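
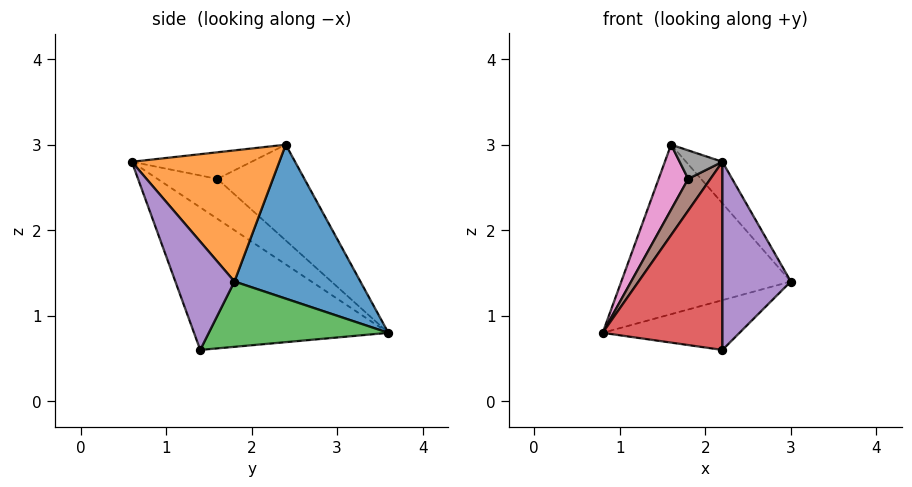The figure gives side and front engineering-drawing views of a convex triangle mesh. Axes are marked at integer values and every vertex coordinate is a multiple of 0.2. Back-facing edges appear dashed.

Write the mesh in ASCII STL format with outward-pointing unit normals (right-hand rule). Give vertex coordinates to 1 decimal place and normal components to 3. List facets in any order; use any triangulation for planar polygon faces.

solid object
 facet normal 0.582 0.784 0.216
  outer loop
   vertex 1.6 2.4 3.0
   vertex 3.0 1.8 1.4
   vertex 0.8 3.6 0.8
  endloop
 endfacet
 facet normal 0.773 0.190 0.605
  outer loop
   vertex 1.6 2.4 3.0
   vertex 2.2 0.6 2.8
   vertex 3.0 1.8 1.4
  endloop
 endfacet
 facet normal 0.535 0.408 -0.739
  outer loop
   vertex 2.2 1.4 0.6
   vertex 0.8 3.6 0.8
   vertex 3.0 1.8 1.4
  endloop
 endfacet
 facet normal -0.836 -0.515 -0.187
  outer loop
   vertex 2.2 1.4 0.6
   vertex 2.2 0.6 2.8
   vertex 0.8 3.6 0.8
  endloop
 endfacet
 facet normal 0.630 -0.730 -0.265
  outer loop
   vertex 2.2 1.4 0.6
   vertex 3.0 1.8 1.4
   vertex 2.2 0.6 2.8
  endloop
 endfacet
 facet normal -0.929 -0.345 0.133
  outer loop
   vertex 1.8 1.6 2.6
   vertex 0.8 3.6 0.8
   vertex 2.2 0.6 2.8
  endloop
 endfacet
 facet normal -0.934 -0.317 0.167
  outer loop
   vertex 1.8 1.6 2.6
   vertex 1.6 2.4 3.0
   vertex 0.8 3.6 0.8
  endloop
 endfacet
 facet normal -0.923 -0.330 0.198
  outer loop
   vertex 1.8 1.6 2.6
   vertex 2.2 0.6 2.8
   vertex 1.6 2.4 3.0
  endloop
 endfacet
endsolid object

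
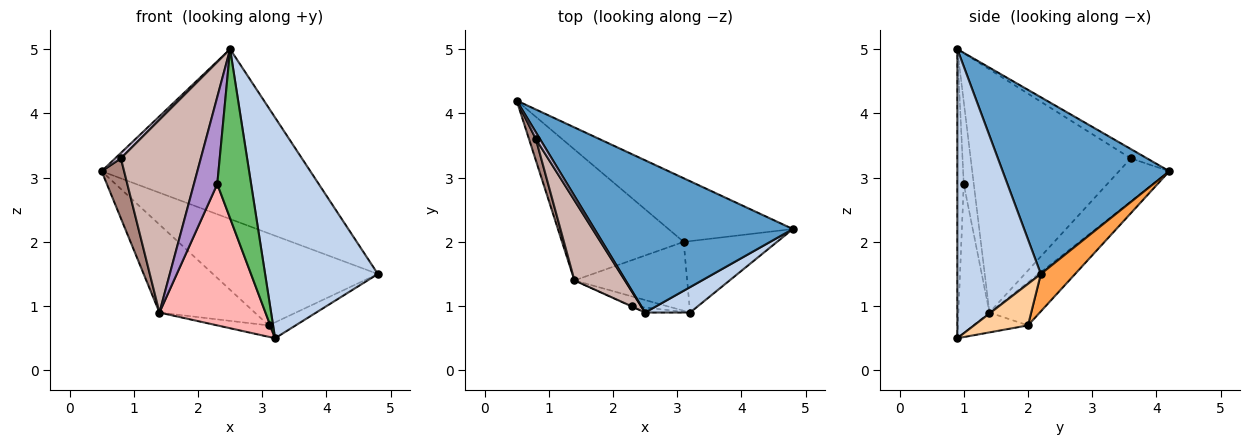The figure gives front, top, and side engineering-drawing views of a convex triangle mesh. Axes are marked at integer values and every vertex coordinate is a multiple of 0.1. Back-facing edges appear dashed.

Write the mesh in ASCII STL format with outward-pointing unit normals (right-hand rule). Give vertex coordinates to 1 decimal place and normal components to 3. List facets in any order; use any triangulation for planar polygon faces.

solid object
 facet normal 0.511 0.640 0.574
  outer loop
   vertex 2.5 0.9 5.0
   vertex 4.8 2.2 1.5
   vertex 0.5 4.2 3.1
  endloop
 endfacet
 facet normal 0.593 -0.800 0.092
  outer loop
   vertex 3.2 0.9 0.5
   vertex 4.8 2.2 1.5
   vertex 2.5 0.9 5.0
  endloop
 endfacet
 facet normal 0.168 0.811 -0.561
  outer loop
   vertex 3.1 2.0 0.7
   vertex 0.5 4.2 3.1
   vertex 4.8 2.2 1.5
  endloop
 endfacet
 facet normal 0.398 0.199 -0.896
  outer loop
   vertex 3.1 2.0 0.7
   vertex 4.8 2.2 1.5
   vertex 3.2 0.9 0.5
  endloop
 endfacet
 facet normal -0.186 -0.982 -0.029
  outer loop
   vertex 2.3 1.0 2.9
   vertex 3.2 0.9 0.5
   vertex 2.5 0.9 5.0
  endloop
 endfacet
 facet normal -0.282 0.535 -0.796
  outer loop
   vertex 1.4 1.4 0.9
   vertex 0.5 4.2 3.1
   vertex 3.1 2.0 0.7
  endloop
 endfacet
 facet normal -0.171 0.161 -0.972
  outer loop
   vertex 1.4 1.4 0.9
   vertex 3.1 2.0 0.7
   vertex 3.2 0.9 0.5
  endloop
 endfacet
 facet normal -0.281 -0.958 -0.065
  outer loop
   vertex 1.4 1.4 0.9
   vertex 3.2 0.9 0.5
   vertex 2.3 1.0 2.9
  endloop
 endfacet
 facet normal -0.395 -0.919 -0.006
  outer loop
   vertex 1.4 1.4 0.9
   vertex 2.3 1.0 2.9
   vertex 2.5 0.9 5.0
  endloop
 endfacet
 facet normal -0.871 -0.309 0.381
  outer loop
   vertex 0.8 3.6 3.3
   vertex 2.5 0.9 5.0
   vertex 0.5 4.2 3.1
  endloop
 endfacet
 facet normal -0.903 -0.404 0.144
  outer loop
   vertex 0.8 3.6 3.3
   vertex 0.5 4.2 3.1
   vertex 1.4 1.4 0.9
  endloop
 endfacet
 facet normal -0.880 -0.439 0.182
  outer loop
   vertex 0.8 3.6 3.3
   vertex 1.4 1.4 0.9
   vertex 2.5 0.9 5.0
  endloop
 endfacet
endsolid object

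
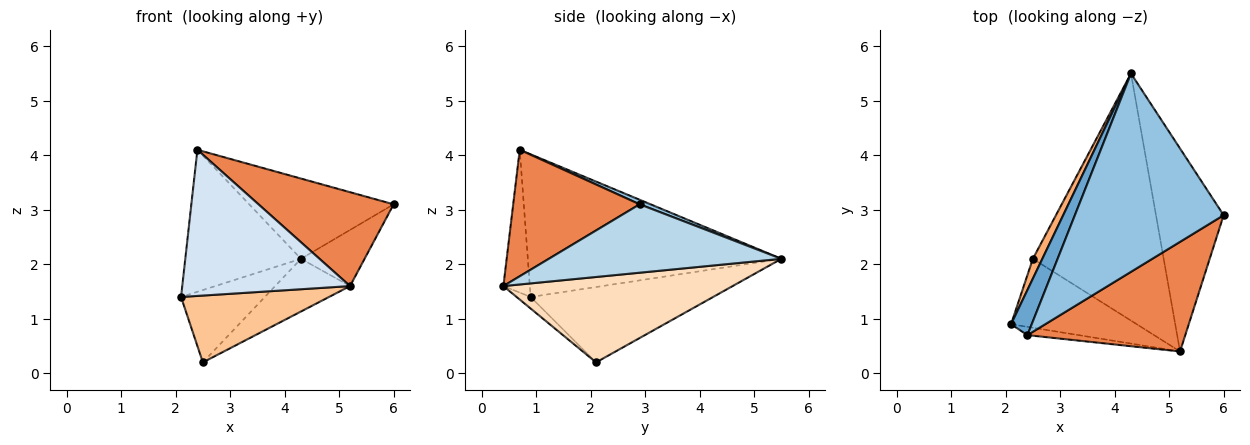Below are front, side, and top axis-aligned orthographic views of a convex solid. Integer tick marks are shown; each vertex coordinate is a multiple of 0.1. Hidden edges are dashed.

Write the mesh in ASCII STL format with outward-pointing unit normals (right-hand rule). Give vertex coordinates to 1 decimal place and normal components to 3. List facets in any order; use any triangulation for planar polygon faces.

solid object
 facet normal -0.902 0.411 0.131
  outer loop
   vertex 2.4 0.7 4.1
   vertex 4.3 5.5 2.1
   vertex 2.1 0.9 1.4
  endloop
 endfacet
 facet normal 0.028 0.375 0.927
  outer loop
   vertex 2.4 0.7 4.1
   vertex 6.0 2.9 3.1
   vertex 4.3 5.5 2.1
  endloop
 endfacet
 facet normal 0.698 0.191 -0.690
  outer loop
   vertex 5.2 0.4 1.6
   vertex 4.3 5.5 2.1
   vertex 6.0 2.9 3.1
  endloop
 endfacet
 facet normal -0.155 -0.986 -0.056
  outer loop
   vertex 5.2 0.4 1.6
   vertex 2.4 0.7 4.1
   vertex 2.1 0.9 1.4
  endloop
 endfacet
 facet normal 0.520 -0.556 0.649
  outer loop
   vertex 5.2 0.4 1.6
   vertex 6.0 2.9 3.1
   vertex 2.4 0.7 4.1
  endloop
 endfacet
 facet normal -0.903 0.415 0.114
  outer loop
   vertex 2.5 2.1 0.2
   vertex 2.1 0.9 1.4
   vertex 4.3 5.5 2.1
  endloop
 endfacet
 facet normal -0.066 -0.695 -0.716
  outer loop
   vertex 2.5 2.1 0.2
   vertex 5.2 0.4 1.6
   vertex 2.1 0.9 1.4
  endloop
 endfacet
 facet normal 0.538 0.176 -0.824
  outer loop
   vertex 2.5 2.1 0.2
   vertex 4.3 5.5 2.1
   vertex 5.2 0.4 1.6
  endloop
 endfacet
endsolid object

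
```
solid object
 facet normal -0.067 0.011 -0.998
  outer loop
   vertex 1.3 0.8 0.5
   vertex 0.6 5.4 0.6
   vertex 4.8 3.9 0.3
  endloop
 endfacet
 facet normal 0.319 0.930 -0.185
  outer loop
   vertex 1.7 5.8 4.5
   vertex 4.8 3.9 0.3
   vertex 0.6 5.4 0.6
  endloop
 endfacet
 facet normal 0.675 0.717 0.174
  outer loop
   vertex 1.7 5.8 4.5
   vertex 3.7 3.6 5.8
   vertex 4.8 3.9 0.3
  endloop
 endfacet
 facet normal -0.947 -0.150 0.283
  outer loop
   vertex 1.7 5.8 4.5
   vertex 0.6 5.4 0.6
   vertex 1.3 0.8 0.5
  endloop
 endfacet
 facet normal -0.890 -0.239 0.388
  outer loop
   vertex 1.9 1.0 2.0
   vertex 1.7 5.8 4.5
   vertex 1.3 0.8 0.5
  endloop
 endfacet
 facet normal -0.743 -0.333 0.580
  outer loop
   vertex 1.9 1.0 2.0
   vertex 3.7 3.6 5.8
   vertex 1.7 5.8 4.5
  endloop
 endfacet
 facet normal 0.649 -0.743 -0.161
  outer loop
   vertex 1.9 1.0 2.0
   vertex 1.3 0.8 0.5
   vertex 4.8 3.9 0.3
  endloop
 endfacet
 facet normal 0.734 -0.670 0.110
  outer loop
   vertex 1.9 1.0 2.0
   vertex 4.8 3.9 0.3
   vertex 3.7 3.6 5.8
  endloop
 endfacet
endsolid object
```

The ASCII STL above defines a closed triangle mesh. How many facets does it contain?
8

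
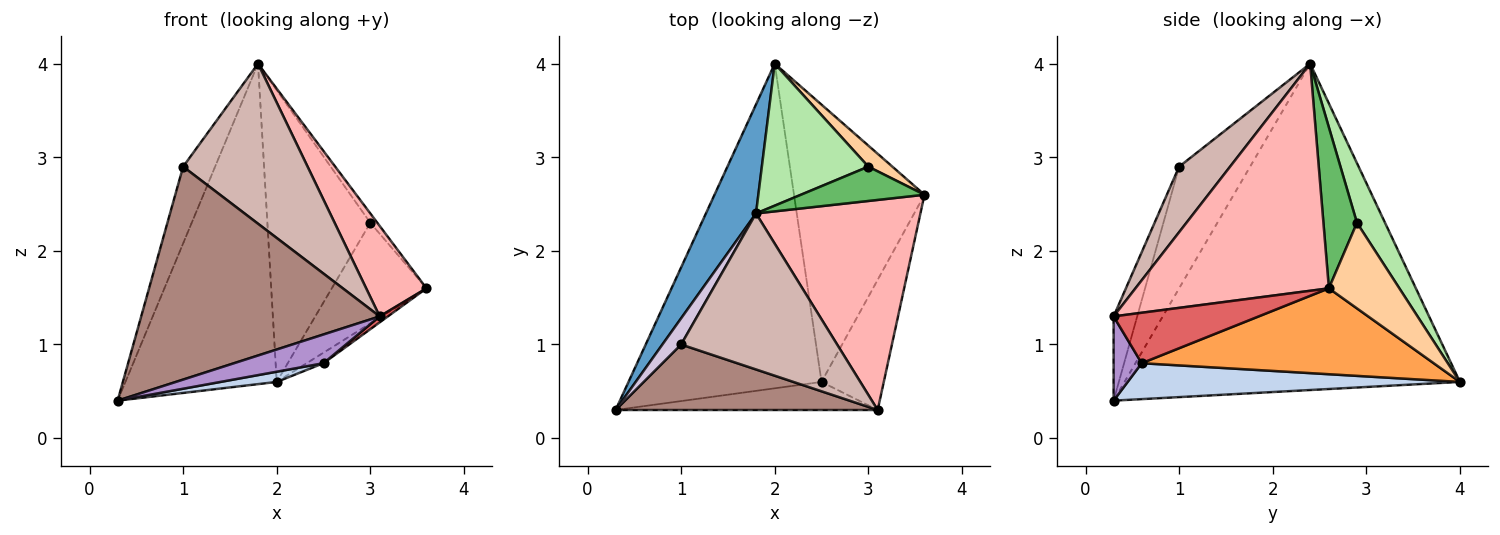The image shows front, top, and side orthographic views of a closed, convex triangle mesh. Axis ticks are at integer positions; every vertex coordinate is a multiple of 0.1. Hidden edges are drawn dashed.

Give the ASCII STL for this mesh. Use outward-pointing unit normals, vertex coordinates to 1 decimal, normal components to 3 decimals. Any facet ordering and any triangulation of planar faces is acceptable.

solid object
 facet normal -0.903 0.407 0.139
  outer loop
   vertex 1.8 2.4 4.0
   vertex 2.0 4.0 0.6
   vertex 0.3 0.3 0.4
  endloop
 endfacet
 facet normal 0.183 -0.031 -0.983
  outer loop
   vertex 2.5 0.6 0.8
   vertex 0.3 0.3 0.4
   vertex 2.0 4.0 0.6
  endloop
 endfacet
 facet normal 0.550 0.032 -0.835
  outer loop
   vertex 2.5 0.6 0.8
   vertex 2.0 4.0 0.6
   vertex 3.6 2.6 1.6
  endloop
 endfacet
 facet normal 0.589 0.791 0.166
  outer loop
   vertex 3.0 2.9 2.3
   vertex 3.6 2.6 1.6
   vertex 2.0 4.0 0.6
  endloop
 endfacet
 facet normal 0.783 0.164 0.601
  outer loop
   vertex 3.0 2.9 2.3
   vertex 1.8 2.4 4.0
   vertex 3.6 2.6 1.6
  endloop
 endfacet
 facet normal 0.238 0.873 0.425
  outer loop
   vertex 3.0 2.9 2.3
   vertex 2.0 4.0 0.6
   vertex 1.8 2.4 4.0
  endloop
 endfacet
 facet normal 0.629 -0.036 -0.776
  outer loop
   vertex 3.1 0.3 1.3
   vertex 2.5 0.6 0.8
   vertex 3.6 2.6 1.6
  endloop
 endfacet
 facet normal 0.785 -0.245 0.569
  outer loop
   vertex 3.1 0.3 1.3
   vertex 3.6 2.6 1.6
   vertex 1.8 2.4 4.0
  endloop
 endfacet
 facet normal 0.219 -0.698 -0.682
  outer loop
   vertex 3.1 0.3 1.3
   vertex 0.3 0.3 0.4
   vertex 2.5 0.6 0.8
  endloop
 endfacet
 facet normal -0.903 0.407 0.139
  outer loop
   vertex 1.0 1.0 2.9
   vertex 1.8 2.4 4.0
   vertex 0.3 0.3 0.4
  endloop
 endfacet
 facet normal -0.094 -0.952 0.293
  outer loop
   vertex 1.0 1.0 2.9
   vertex 0.3 0.3 0.4
   vertex 3.1 0.3 1.3
  endloop
 endfacet
 facet normal 0.281 -0.687 0.670
  outer loop
   vertex 1.0 1.0 2.9
   vertex 3.1 0.3 1.3
   vertex 1.8 2.4 4.0
  endloop
 endfacet
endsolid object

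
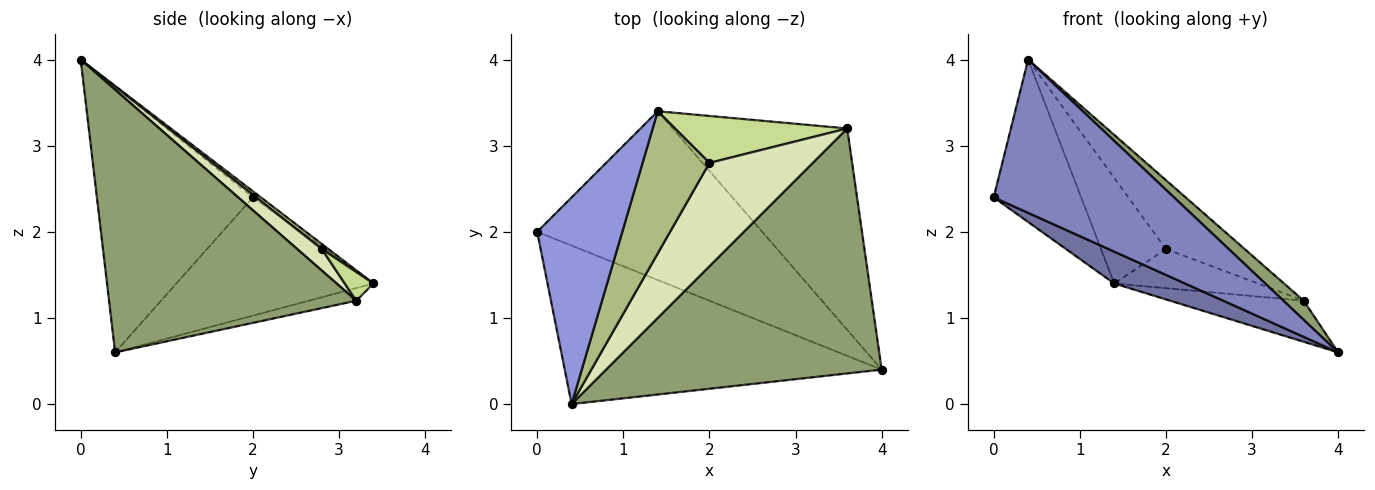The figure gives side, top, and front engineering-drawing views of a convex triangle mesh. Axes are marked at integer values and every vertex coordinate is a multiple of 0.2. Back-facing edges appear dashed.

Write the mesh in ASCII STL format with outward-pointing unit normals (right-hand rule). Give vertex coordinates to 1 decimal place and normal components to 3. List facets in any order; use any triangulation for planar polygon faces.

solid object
 facet normal -0.459 -0.165 -0.873
  outer loop
   vertex 1.4 3.4 1.4
   vertex 4.0 0.4 0.6
   vertex 0.0 2.0 2.4
  endloop
 endfacet
 facet normal -0.515 -0.596 -0.616
  outer loop
   vertex 0.4 0.0 4.0
   vertex 0.0 2.0 2.4
   vertex 4.0 0.4 0.6
  endloop
 endfacet
 facet normal -0.056 0.617 0.785
  outer loop
   vertex 0.4 0.0 4.0
   vertex 1.4 3.4 1.4
   vertex 0.0 2.0 2.4
  endloop
 endfacet
 facet normal -0.071 0.199 -0.977
  outer loop
   vertex 3.6 3.2 1.2
   vertex 4.0 0.4 0.6
   vertex 1.4 3.4 1.4
  endloop
 endfacet
 facet normal 0.689 -0.056 0.723
  outer loop
   vertex 3.6 3.2 1.2
   vertex 0.4 0.0 4.0
   vertex 4.0 0.4 0.6
  endloop
 endfacet
 facet normal 0.061 0.595 0.801
  outer loop
   vertex 2.0 2.8 1.8
   vertex 1.4 3.4 1.4
   vertex 0.4 0.0 4.0
  endloop
 endfacet
 facet normal 0.127 0.635 0.762
  outer loop
   vertex 2.0 2.8 1.8
   vertex 3.6 3.2 1.2
   vertex 1.4 3.4 1.4
  endloop
 endfacet
 facet normal 0.171 0.547 0.820
  outer loop
   vertex 2.0 2.8 1.8
   vertex 0.4 0.0 4.0
   vertex 3.6 3.2 1.2
  endloop
 endfacet
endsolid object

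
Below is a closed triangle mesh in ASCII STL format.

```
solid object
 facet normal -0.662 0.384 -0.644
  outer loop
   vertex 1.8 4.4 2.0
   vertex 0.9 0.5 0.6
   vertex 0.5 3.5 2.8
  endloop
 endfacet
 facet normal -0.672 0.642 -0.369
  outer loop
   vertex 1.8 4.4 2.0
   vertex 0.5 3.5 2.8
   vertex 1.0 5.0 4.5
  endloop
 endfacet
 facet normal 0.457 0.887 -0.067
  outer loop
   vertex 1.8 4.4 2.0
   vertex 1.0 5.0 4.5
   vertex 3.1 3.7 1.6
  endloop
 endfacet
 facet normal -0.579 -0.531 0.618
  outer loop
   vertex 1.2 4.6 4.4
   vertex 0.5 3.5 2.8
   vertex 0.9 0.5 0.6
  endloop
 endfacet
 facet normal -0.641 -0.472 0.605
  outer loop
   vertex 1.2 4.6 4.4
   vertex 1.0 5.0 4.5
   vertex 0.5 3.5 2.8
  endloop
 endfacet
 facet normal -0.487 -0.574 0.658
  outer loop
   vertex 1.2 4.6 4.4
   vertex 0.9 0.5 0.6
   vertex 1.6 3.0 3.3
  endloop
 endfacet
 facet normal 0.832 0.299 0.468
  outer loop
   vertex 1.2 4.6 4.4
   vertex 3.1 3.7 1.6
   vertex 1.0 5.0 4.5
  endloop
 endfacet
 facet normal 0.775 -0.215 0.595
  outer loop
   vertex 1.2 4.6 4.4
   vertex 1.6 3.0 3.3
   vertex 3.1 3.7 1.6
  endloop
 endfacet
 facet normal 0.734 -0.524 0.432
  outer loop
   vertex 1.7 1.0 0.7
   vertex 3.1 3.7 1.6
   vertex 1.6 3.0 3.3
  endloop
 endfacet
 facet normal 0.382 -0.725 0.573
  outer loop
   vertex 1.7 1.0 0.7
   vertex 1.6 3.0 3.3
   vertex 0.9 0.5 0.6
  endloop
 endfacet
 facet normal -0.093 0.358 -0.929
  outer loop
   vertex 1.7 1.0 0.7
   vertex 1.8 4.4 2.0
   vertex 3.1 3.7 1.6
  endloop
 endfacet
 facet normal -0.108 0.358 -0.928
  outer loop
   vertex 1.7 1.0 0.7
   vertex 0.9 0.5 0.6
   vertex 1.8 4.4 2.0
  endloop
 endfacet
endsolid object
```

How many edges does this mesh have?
18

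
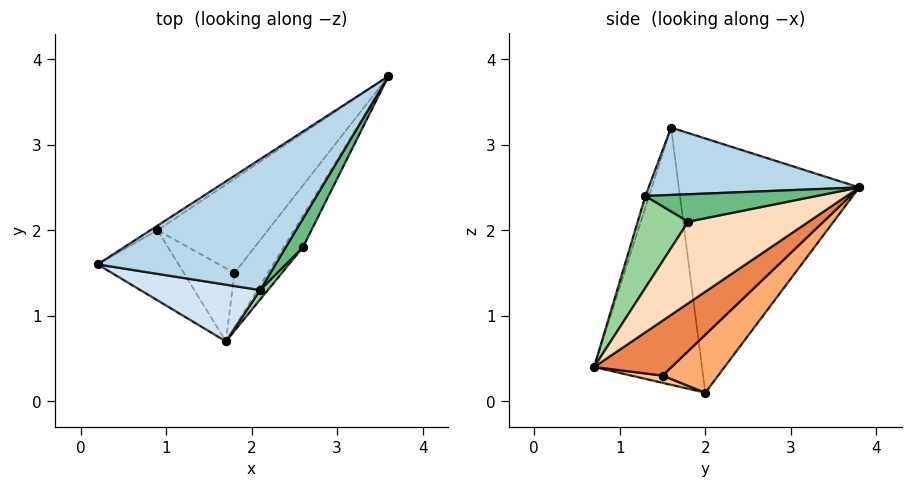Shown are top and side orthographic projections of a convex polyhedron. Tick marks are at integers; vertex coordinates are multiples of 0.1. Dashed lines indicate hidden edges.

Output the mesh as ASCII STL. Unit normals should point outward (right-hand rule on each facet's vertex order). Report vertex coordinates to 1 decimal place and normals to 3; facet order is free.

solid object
 facet normal -0.545 0.838 -0.015
  outer loop
   vertex 0.9 2.0 0.1
   vertex 0.2 1.6 3.2
   vertex 3.6 3.8 2.5
  endloop
 endfacet
 facet normal -0.798 -0.549 -0.251
  outer loop
   vertex 0.9 2.0 0.1
   vertex 1.7 0.7 0.4
   vertex 0.2 1.6 3.2
  endloop
 endfacet
 facet normal 0.344 -0.243 0.907
  outer loop
   vertex 2.1 1.3 2.4
   vertex 3.6 3.8 2.5
   vertex 0.2 1.6 3.2
  endloop
 endfacet
 facet normal -0.028 -0.956 0.292
  outer loop
   vertex 2.1 1.3 2.4
   vertex 0.2 1.6 3.2
   vertex 1.7 0.7 0.4
  endloop
 endfacet
 facet normal 0.842 -0.169 -0.512
  outer loop
   vertex 1.8 1.5 0.3
   vertex 3.6 3.8 2.5
   vertex 1.7 0.7 0.4
  endloop
 endfacet
 facet normal 0.419 0.435 -0.797
  outer loop
   vertex 1.8 1.5 0.3
   vertex 0.9 2.0 0.1
   vertex 3.6 3.8 2.5
  endloop
 endfacet
 facet normal 0.140 -0.140 -0.980
  outer loop
   vertex 1.8 1.5 0.3
   vertex 1.7 0.7 0.4
   vertex 0.9 2.0 0.1
  endloop
 endfacet
 facet normal 0.891 -0.403 -0.211
  outer loop
   vertex 2.6 1.8 2.1
   vertex 1.7 0.7 0.4
   vertex 3.6 3.8 2.5
  endloop
 endfacet
 facet normal 0.749 -0.468 0.468
  outer loop
   vertex 2.6 1.8 2.1
   vertex 3.6 3.8 2.5
   vertex 2.1 1.3 2.4
  endloop
 endfacet
 facet normal 0.724 -0.687 0.061
  outer loop
   vertex 2.6 1.8 2.1
   vertex 2.1 1.3 2.4
   vertex 1.7 0.7 0.4
  endloop
 endfacet
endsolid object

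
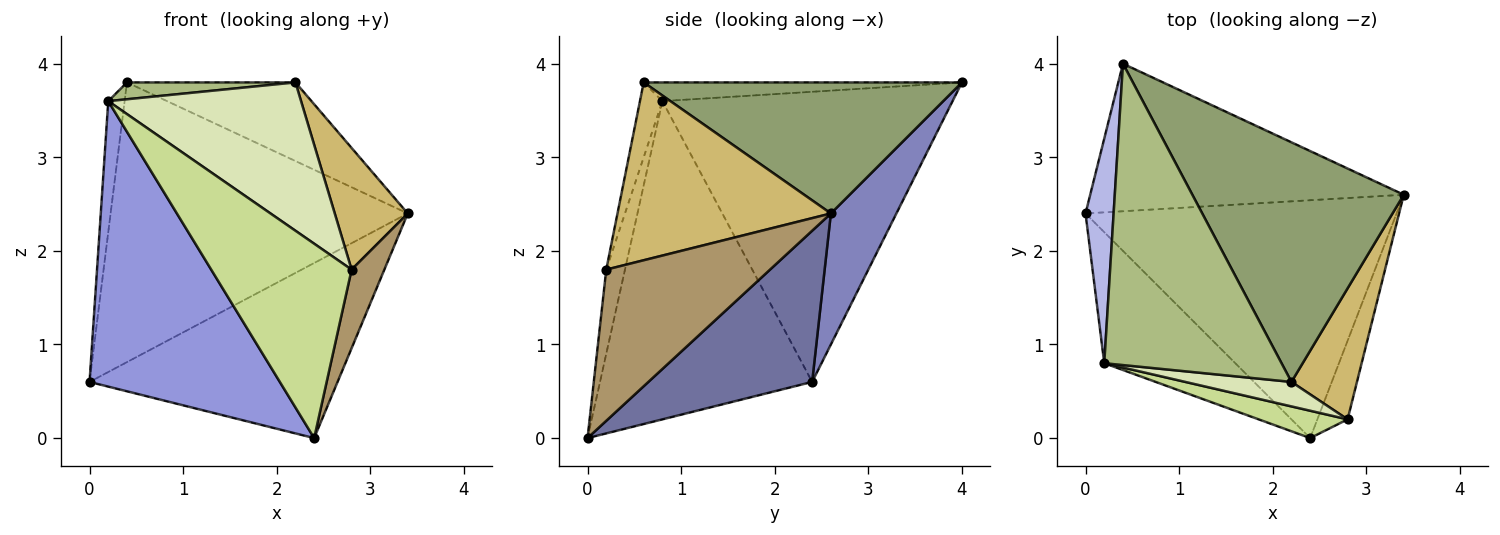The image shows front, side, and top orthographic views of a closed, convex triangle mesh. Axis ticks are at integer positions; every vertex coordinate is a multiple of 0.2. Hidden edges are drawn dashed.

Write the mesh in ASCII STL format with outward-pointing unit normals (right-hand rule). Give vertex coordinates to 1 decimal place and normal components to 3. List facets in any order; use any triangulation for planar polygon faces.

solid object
 facet normal 0.365 0.552 -0.750
  outer loop
   vertex 2.4 0.0 0.0
   vertex 0.0 2.4 0.6
   vertex 3.4 2.6 2.4
  endloop
 endfacet
 facet normal 0.191 0.868 -0.458
  outer loop
   vertex 0.4 4.0 3.8
   vertex 3.4 2.6 2.4
   vertex 0.0 2.4 0.6
  endloop
 endfacet
 facet normal -0.712 -0.638 -0.293
  outer loop
   vertex 0.2 0.8 3.6
   vertex 0.0 2.4 0.6
   vertex 2.4 0.0 0.0
  endloop
 endfacet
 facet normal -0.994 0.056 0.096
  outer loop
   vertex 0.2 0.8 3.6
   vertex 0.4 4.0 3.8
   vertex 0.0 2.4 0.6
  endloop
 endfacet
 facet normal 0.507 0.269 0.819
  outer loop
   vertex 2.2 0.6 3.8
   vertex 3.4 2.6 2.4
   vertex 0.4 4.0 3.8
  endloop
 endfacet
 facet normal -0.105 -0.056 0.993
  outer loop
   vertex 2.2 0.6 3.8
   vertex 0.4 4.0 3.8
   vertex 0.2 0.8 3.6
  endloop
 endfacet
 facet normal -0.131 -0.982 0.138
  outer loop
   vertex 2.8 0.2 1.8
   vertex 0.2 0.8 3.6
   vertex 2.4 0.0 0.0
  endloop
 endfacet
 facet normal -0.114 -0.980 0.162
  outer loop
   vertex 2.8 0.2 1.8
   vertex 2.2 0.6 3.8
   vertex 0.2 0.8 3.6
  endloop
 endfacet
 facet normal 0.962 -0.192 -0.192
  outer loop
   vertex 2.8 0.2 1.8
   vertex 2.4 0.0 0.0
   vertex 3.4 2.6 2.4
  endloop
 endfacet
 facet normal 0.893 -0.306 0.329
  outer loop
   vertex 2.8 0.2 1.8
   vertex 3.4 2.6 2.4
   vertex 2.2 0.6 3.8
  endloop
 endfacet
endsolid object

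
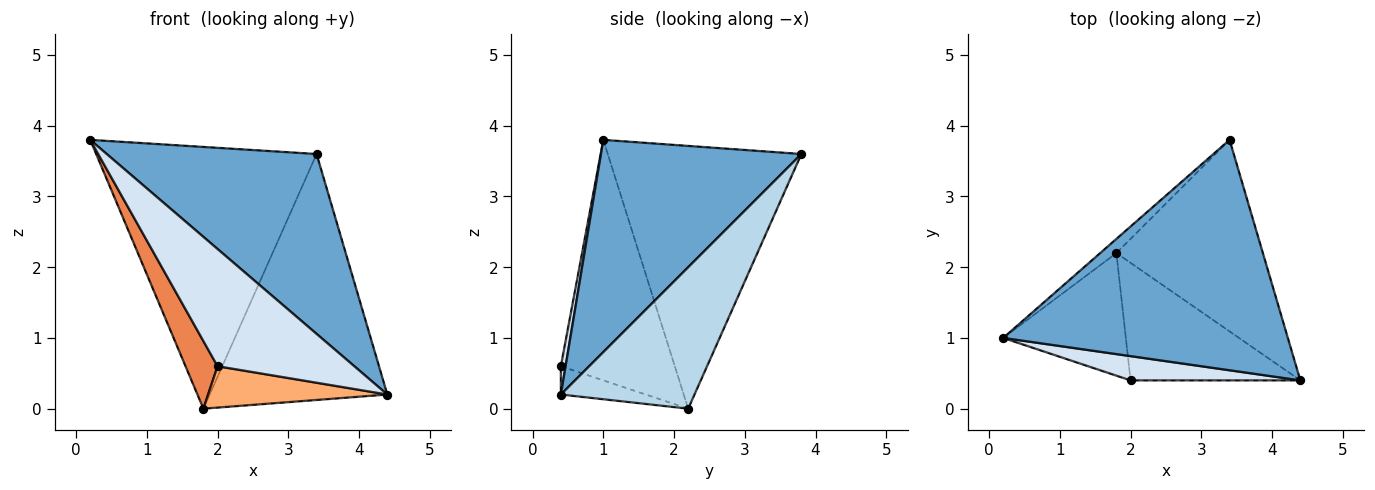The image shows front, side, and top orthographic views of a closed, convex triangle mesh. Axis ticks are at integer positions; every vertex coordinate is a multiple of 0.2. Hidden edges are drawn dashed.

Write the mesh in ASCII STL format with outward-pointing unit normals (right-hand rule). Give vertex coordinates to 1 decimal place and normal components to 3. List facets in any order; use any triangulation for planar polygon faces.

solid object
 facet normal 0.507 -0.531 0.680
  outer loop
   vertex 3.4 3.8 3.6
   vertex 0.2 1.0 3.8
   vertex 4.4 0.4 0.2
  endloop
 endfacet
 facet normal -0.659 0.751 -0.041
  outer loop
   vertex 1.8 2.2 0.0
   vertex 0.2 1.0 3.8
   vertex 3.4 3.8 3.6
  endloop
 endfacet
 facet normal 0.510 0.678 -0.528
  outer loop
   vertex 1.8 2.2 0.0
   vertex 3.4 3.8 3.6
   vertex 4.4 0.4 0.2
  endloop
 endfacet
 facet normal 0.034 -0.979 0.202
  outer loop
   vertex 2.0 0.4 0.6
   vertex 4.4 0.4 0.2
   vertex 0.2 1.0 3.8
  endloop
 endfacet
 facet normal -0.864 -0.243 -0.441
  outer loop
   vertex 2.0 0.4 0.6
   vertex 0.2 1.0 3.8
   vertex 1.8 2.2 0.0
  endloop
 endfacet
 facet normal -0.155 -0.328 -0.932
  outer loop
   vertex 2.0 0.4 0.6
   vertex 1.8 2.2 0.0
   vertex 4.4 0.4 0.2
  endloop
 endfacet
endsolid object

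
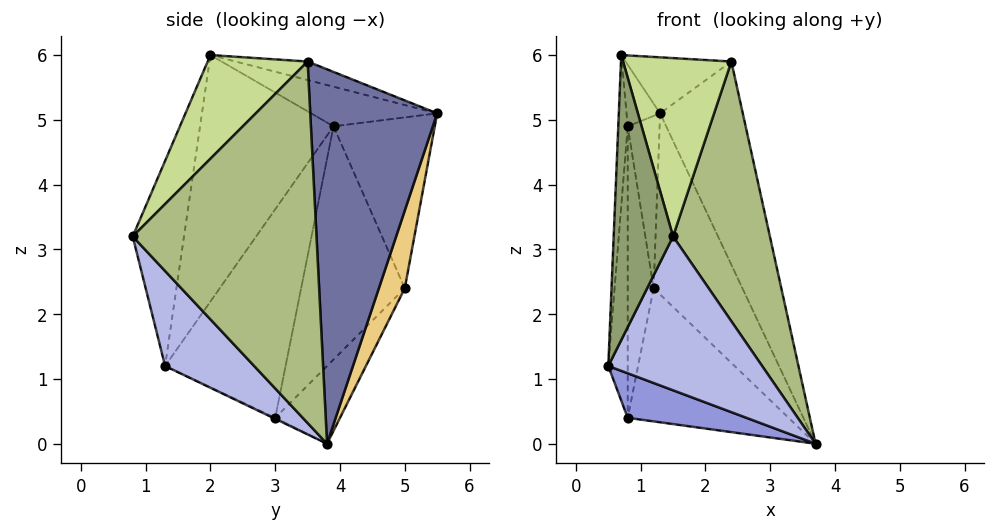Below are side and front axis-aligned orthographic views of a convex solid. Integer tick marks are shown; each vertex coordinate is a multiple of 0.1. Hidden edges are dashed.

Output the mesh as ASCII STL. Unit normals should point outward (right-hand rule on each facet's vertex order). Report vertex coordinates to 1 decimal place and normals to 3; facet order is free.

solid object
 facet normal 0.820 0.534 0.208
  outer loop
   vertex 2.4 3.5 5.9
   vertex 3.7 3.8 0.0
   vertex 1.3 5.5 5.1
  endloop
 endfacet
 facet normal -0.187 0.275 0.943
  outer loop
   vertex 2.4 3.5 5.9
   vertex 1.3 5.5 5.1
   vertex 0.7 2.0 6.0
  endloop
 endfacet
 facet normal -0.008 -0.425 -0.905
  outer loop
   vertex 0.8 3.0 0.4
   vertex 3.7 3.8 0.0
   vertex 0.5 1.3 1.2
  endloop
 endfacet
 facet normal 0.454 -0.784 -0.423
  outer loop
   vertex 1.5 0.8 3.2
   vertex 0.5 1.3 1.2
   vertex 3.7 3.8 0.0
  endloop
 endfacet
 facet normal -0.648 -0.750 0.136
  outer loop
   vertex 1.5 0.8 3.2
   vertex 0.7 2.0 6.0
   vertex 0.5 1.3 1.2
  endloop
 endfacet
 facet normal 0.872 -0.459 0.169
  outer loop
   vertex 1.5 0.8 3.2
   vertex 3.7 3.8 0.0
   vertex 2.4 3.5 5.9
  endloop
 endfacet
 facet normal 0.605 -0.655 0.453
  outer loop
   vertex 1.5 0.8 3.2
   vertex 2.4 3.5 5.9
   vertex 0.7 2.0 6.0
  endloop
 endfacet
 facet normal -0.997 0.071 0.031
  outer loop
   vertex 0.8 3.9 4.9
   vertex 0.5 1.3 1.2
   vertex 0.7 2.0 6.0
  endloop
 endfacet
 facet normal -0.910 0.242 0.336
  outer loop
   vertex 0.8 3.9 4.9
   vertex 0.7 2.0 6.0
   vertex 1.3 5.5 5.1
  endloop
 endfacet
 facet normal -0.987 0.159 -0.032
  outer loop
   vertex 0.8 3.9 4.9
   vertex 0.8 3.0 0.4
   vertex 0.5 1.3 1.2
  endloop
 endfacet
 facet normal 0.275 0.943 -0.185
  outer loop
   vertex 1.2 5.0 2.4
   vertex 1.3 5.5 5.1
   vertex 3.7 3.8 0.0
  endloop
 endfacet
 facet normal -0.284 0.706 -0.649
  outer loop
   vertex 1.2 5.0 2.4
   vertex 3.7 3.8 0.0
   vertex 0.8 3.0 0.4
  endloop
 endfacet
 facet normal -0.954 0.301 -0.020
  outer loop
   vertex 1.2 5.0 2.4
   vertex 0.8 3.9 4.9
   vertex 1.3 5.5 5.1
  endloop
 endfacet
 facet normal -0.969 0.242 -0.048
  outer loop
   vertex 1.2 5.0 2.4
   vertex 0.8 3.0 0.4
   vertex 0.8 3.9 4.9
  endloop
 endfacet
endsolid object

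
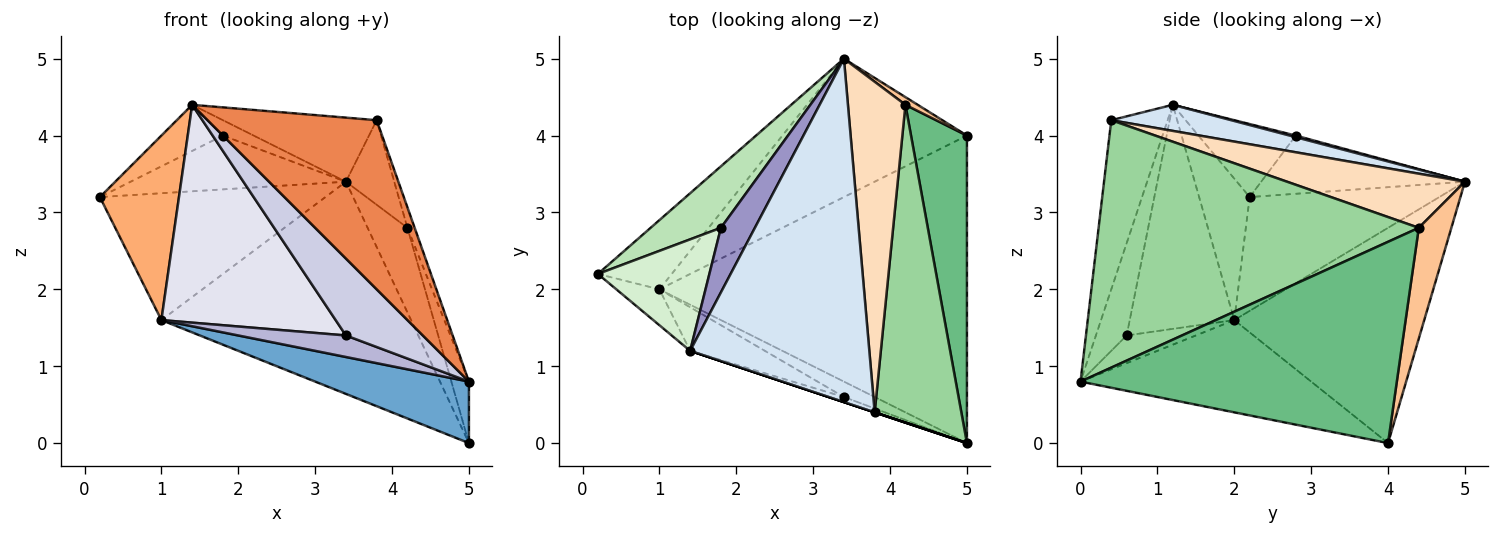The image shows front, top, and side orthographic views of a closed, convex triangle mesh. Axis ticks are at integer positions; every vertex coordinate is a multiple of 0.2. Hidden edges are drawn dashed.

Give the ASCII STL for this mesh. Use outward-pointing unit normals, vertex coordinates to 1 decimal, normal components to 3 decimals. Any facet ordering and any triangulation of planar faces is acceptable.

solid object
 facet normal -0.282 -0.188 -0.941
  outer loop
   vertex 1.0 2.0 1.6
   vertex 5.0 4.0 0.0
   vertex 5.0 0.0 0.8
  endloop
 endfacet
 facet normal -0.594 0.706 -0.385
  outer loop
   vertex 1.0 2.0 1.6
   vertex 0.2 2.2 3.2
   vertex 3.4 5.0 3.4
  endloop
 endfacet
 facet normal -0.537 0.706 -0.461
  outer loop
   vertex 1.0 2.0 1.6
   vertex 3.4 5.0 3.4
   vertex 5.0 4.0 0.0
  endloop
 endfacet
 facet normal 0.142 0.182 0.973
  outer loop
   vertex 1.4 1.2 4.4
   vertex 3.8 0.4 4.2
   vertex 3.4 5.0 3.4
  endloop
 endfacet
 facet normal -0.316 -0.949 0.000
  outer loop
   vertex 1.4 1.2 4.4
   vertex 5.0 0.0 0.8
   vertex 3.8 0.4 4.2
  endloop
 endfacet
 facet normal -0.531 -0.832 -0.162
  outer loop
   vertex 1.4 1.2 4.4
   vertex 0.2 2.2 3.2
   vertex 1.0 2.0 1.6
  endloop
 endfacet
 facet normal 0.632 0.772 0.070
  outer loop
   vertex 4.2 4.4 2.8
   vertex 5.0 4.0 0.0
   vertex 3.4 5.0 3.4
  endloop
 endfacet
 facet normal 0.674 0.183 0.716
  outer loop
   vertex 4.2 4.4 2.8
   vertex 3.4 5.0 3.4
   vertex 3.8 0.4 4.2
  endloop
 endfacet
 facet normal 0.962 0.053 0.267
  outer loop
   vertex 4.2 4.4 2.8
   vertex 5.0 0.0 0.8
   vertex 5.0 4.0 0.0
  endloop
 endfacet
 facet normal 0.944 0.021 0.331
  outer loop
   vertex 4.2 4.4 2.8
   vertex 3.8 0.4 4.2
   vertex 5.0 0.0 0.8
  endloop
 endfacet
 facet normal -0.529 0.559 0.639
  outer loop
   vertex 1.8 2.8 4.0
   vertex 3.4 5.0 3.4
   vertex 0.2 2.2 3.2
  endloop
 endfacet
 facet normal -0.518 0.327 0.790
  outer loop
   vertex 1.8 2.8 4.0
   vertex 0.2 2.2 3.2
   vertex 1.4 1.2 4.4
  endloop
 endfacet
 facet normal 0.046 0.231 0.972
  outer loop
   vertex 1.8 2.8 4.0
   vertex 1.4 1.2 4.4
   vertex 3.4 5.0 3.4
  endloop
 endfacet
 facet normal -0.464 -0.721 -0.515
  outer loop
   vertex 3.4 0.6 1.4
   vertex 1.0 2.0 1.6
   vertex 5.0 0.0 0.8
  endloop
 endfacet
 facet normal -0.371 -0.927 -0.062
  outer loop
   vertex 3.4 0.6 1.4
   vertex 5.0 0.0 0.8
   vertex 1.4 1.2 4.4
  endloop
 endfacet
 facet normal -0.507 -0.845 -0.169
  outer loop
   vertex 3.4 0.6 1.4
   vertex 1.4 1.2 4.4
   vertex 1.0 2.0 1.6
  endloop
 endfacet
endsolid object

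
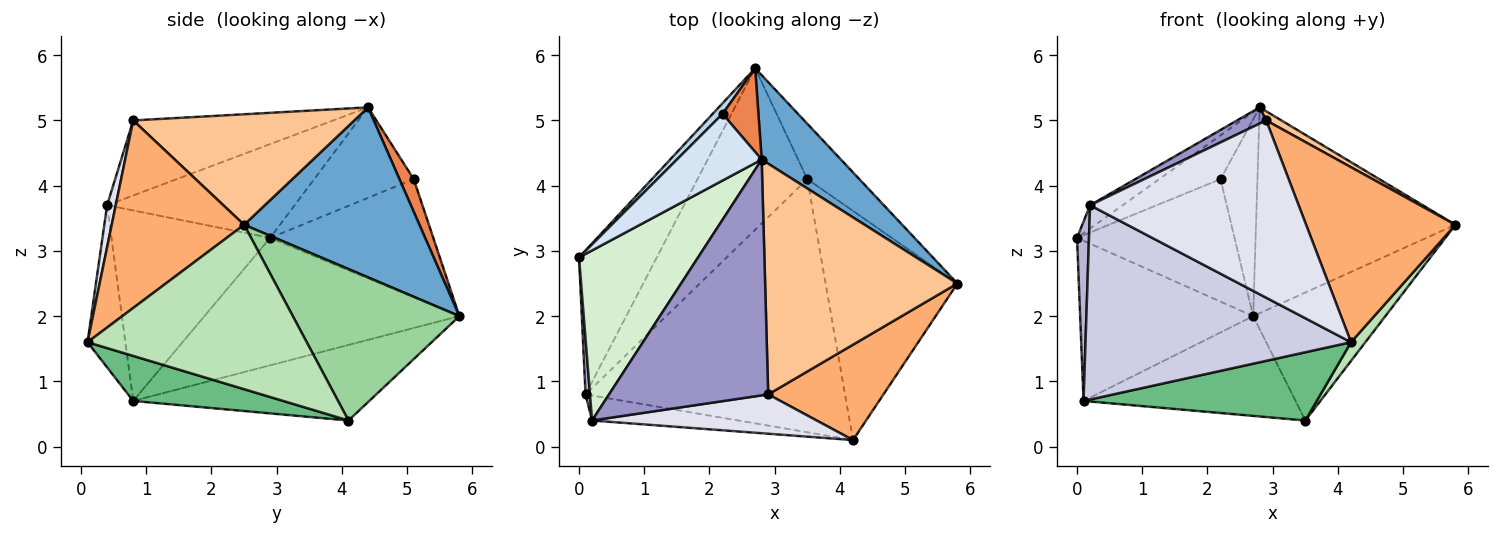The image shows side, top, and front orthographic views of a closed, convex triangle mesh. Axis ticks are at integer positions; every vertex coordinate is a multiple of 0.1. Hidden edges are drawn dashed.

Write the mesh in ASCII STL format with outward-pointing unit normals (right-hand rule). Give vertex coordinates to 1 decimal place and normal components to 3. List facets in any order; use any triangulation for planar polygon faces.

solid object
 facet normal 0.631 0.718 0.294
  outer loop
   vertex 2.8 4.4 5.2
   vertex 5.8 2.5 3.4
   vertex 2.7 5.8 2.0
  endloop
 endfacet
 facet normal -0.739 0.501 -0.451
  outer loop
   vertex 0.1 0.8 0.7
   vertex 0.0 2.9 3.2
   vertex 2.7 5.8 2.0
  endloop
 endfacet
 facet normal -0.718 0.693 0.060
  outer loop
   vertex 2.2 5.1 4.1
   vertex 2.7 5.8 2.0
   vertex 0.0 2.9 3.2
  endloop
 endfacet
 facet normal -0.665 0.410 0.624
  outer loop
   vertex 2.2 5.1 4.1
   vertex 0.0 2.9 3.2
   vertex 2.8 4.4 5.2
  endloop
 endfacet
 facet normal 0.335 0.867 0.369
  outer loop
   vertex 2.2 5.1 4.1
   vertex 2.8 4.4 5.2
   vertex 2.7 5.8 2.0
  endloop
 endfacet
 facet normal 0.614 -0.693 0.378
  outer loop
   vertex 2.9 0.8 5.0
   vertex 4.2 0.1 1.6
   vertex 5.8 2.5 3.4
  endloop
 endfacet
 facet normal 0.498 -0.034 0.866
  outer loop
   vertex 2.9 0.8 5.0
   vertex 5.8 2.5 3.4
   vertex 2.8 4.4 5.2
  endloop
 endfacet
 facet normal -0.505 0.454 -0.734
  outer loop
   vertex 3.5 4.1 0.4
   vertex 0.1 0.8 0.7
   vertex 2.7 5.8 2.0
  endloop
 endfacet
 facet normal 0.165 -0.257 -0.952
  outer loop
   vertex 3.5 4.1 0.4
   vertex 4.2 0.1 1.6
   vertex 0.1 0.8 0.7
  endloop
 endfacet
 facet normal 0.756 0.600 -0.260
  outer loop
   vertex 3.5 4.1 0.4
   vertex 2.7 5.8 2.0
   vertex 5.8 2.5 3.4
  endloop
 endfacet
 facet normal 0.779 -0.051 -0.625
  outer loop
   vertex 3.5 4.1 0.4
   vertex 5.8 2.5 3.4
   vertex 4.2 0.1 1.6
  endloop
 endfacet
 facet normal -0.615 0.107 0.781
  outer loop
   vertex 0.2 0.4 3.7
   vertex 2.8 4.4 5.2
   vertex 0.0 2.9 3.2
  endloop
 endfacet
 facet normal -0.426 -0.062 0.903
  outer loop
   vertex 0.2 0.4 3.7
   vertex 2.9 0.8 5.0
   vertex 2.8 4.4 5.2
  endloop
 endfacet
 facet normal -0.997 -0.075 0.023
  outer loop
   vertex 0.2 0.4 3.7
   vertex 0.0 2.9 3.2
   vertex 0.1 0.8 0.7
  endloop
 endfacet
 facet normal -0.140 -0.982 -0.126
  outer loop
   vertex 0.2 0.4 3.7
   vertex 0.1 0.8 0.7
   vertex 4.2 0.1 1.6
  endloop
 endfacet
 facet normal 0.040 -0.975 0.216
  outer loop
   vertex 0.2 0.4 3.7
   vertex 4.2 0.1 1.6
   vertex 2.9 0.8 5.0
  endloop
 endfacet
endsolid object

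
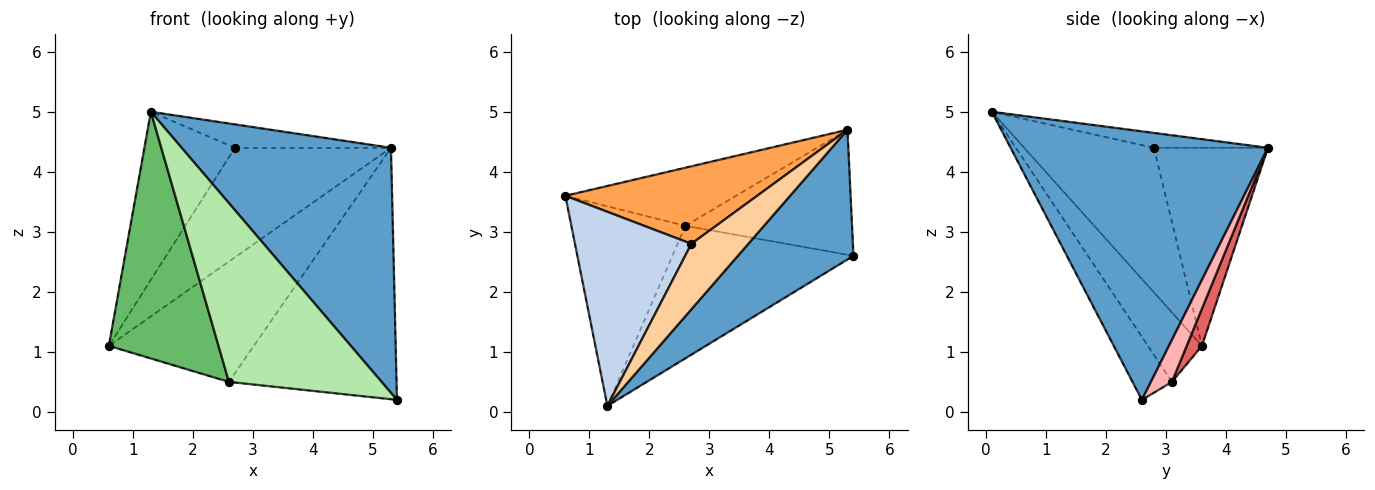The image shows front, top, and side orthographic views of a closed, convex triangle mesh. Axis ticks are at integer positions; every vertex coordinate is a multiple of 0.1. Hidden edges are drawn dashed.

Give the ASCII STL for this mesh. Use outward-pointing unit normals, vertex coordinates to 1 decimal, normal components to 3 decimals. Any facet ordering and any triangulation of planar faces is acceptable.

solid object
 facet normal 0.736 -0.599 0.317
  outer loop
   vertex 5.3 4.7 4.4
   vertex 1.3 0.1 5.0
   vertex 5.4 2.6 0.2
  endloop
 endfacet
 facet normal -0.684 0.477 0.551
  outer loop
   vertex 2.7 2.8 4.4
   vertex 0.6 3.6 1.1
   vertex 1.3 0.1 5.0
  endloop
 endfacet
 facet normal -0.512 0.701 0.496
  outer loop
   vertex 2.7 2.8 4.4
   vertex 5.3 4.7 4.4
   vertex 0.6 3.6 1.1
  endloop
 endfacet
 facet normal -0.239 0.327 0.914
  outer loop
   vertex 2.7 2.8 4.4
   vertex 1.3 0.1 5.0
   vertex 5.3 4.7 4.4
  endloop
 endfacet
 facet normal -0.358 -0.726 -0.587
  outer loop
   vertex 2.6 3.1 0.5
   vertex 1.3 0.1 5.0
   vertex 0.6 3.6 1.1
  endloop
 endfacet
 facet normal -0.203 -0.787 -0.583
  outer loop
   vertex 2.6 3.1 0.5
   vertex 5.4 2.6 0.2
   vertex 1.3 0.1 5.0
  endloop
 endfacet
 facet normal 0.094 0.896 -0.433
  outer loop
   vertex 2.6 3.1 0.5
   vertex 0.6 3.6 1.1
   vertex 5.3 4.7 4.4
  endloop
 endfacet
 facet normal 0.112 0.890 -0.442
  outer loop
   vertex 2.6 3.1 0.5
   vertex 5.3 4.7 4.4
   vertex 5.4 2.6 0.2
  endloop
 endfacet
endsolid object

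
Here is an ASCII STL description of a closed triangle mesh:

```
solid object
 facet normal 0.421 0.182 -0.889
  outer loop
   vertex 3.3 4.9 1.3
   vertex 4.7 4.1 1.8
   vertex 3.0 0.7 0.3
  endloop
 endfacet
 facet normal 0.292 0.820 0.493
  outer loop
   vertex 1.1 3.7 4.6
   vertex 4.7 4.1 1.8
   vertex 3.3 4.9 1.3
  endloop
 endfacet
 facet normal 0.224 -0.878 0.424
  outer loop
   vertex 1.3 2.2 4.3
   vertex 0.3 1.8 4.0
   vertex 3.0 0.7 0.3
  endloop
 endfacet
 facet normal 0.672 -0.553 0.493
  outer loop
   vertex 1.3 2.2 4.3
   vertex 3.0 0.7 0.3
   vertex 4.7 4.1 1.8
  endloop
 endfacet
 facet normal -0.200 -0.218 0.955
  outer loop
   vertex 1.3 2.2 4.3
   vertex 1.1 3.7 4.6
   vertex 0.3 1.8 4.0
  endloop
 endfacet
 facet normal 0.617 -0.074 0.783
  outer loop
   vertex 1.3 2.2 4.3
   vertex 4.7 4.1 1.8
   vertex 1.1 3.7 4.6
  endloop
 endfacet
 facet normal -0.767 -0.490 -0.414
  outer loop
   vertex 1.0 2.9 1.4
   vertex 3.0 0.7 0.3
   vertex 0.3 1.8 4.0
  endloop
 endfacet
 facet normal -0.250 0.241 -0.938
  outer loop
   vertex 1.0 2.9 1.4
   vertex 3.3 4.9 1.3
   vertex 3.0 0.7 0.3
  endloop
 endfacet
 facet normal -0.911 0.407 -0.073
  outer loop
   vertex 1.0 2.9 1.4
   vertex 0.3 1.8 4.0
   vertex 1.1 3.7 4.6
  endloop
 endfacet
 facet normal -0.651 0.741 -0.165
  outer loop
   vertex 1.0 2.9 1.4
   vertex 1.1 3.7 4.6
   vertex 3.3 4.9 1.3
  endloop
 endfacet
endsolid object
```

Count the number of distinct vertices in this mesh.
7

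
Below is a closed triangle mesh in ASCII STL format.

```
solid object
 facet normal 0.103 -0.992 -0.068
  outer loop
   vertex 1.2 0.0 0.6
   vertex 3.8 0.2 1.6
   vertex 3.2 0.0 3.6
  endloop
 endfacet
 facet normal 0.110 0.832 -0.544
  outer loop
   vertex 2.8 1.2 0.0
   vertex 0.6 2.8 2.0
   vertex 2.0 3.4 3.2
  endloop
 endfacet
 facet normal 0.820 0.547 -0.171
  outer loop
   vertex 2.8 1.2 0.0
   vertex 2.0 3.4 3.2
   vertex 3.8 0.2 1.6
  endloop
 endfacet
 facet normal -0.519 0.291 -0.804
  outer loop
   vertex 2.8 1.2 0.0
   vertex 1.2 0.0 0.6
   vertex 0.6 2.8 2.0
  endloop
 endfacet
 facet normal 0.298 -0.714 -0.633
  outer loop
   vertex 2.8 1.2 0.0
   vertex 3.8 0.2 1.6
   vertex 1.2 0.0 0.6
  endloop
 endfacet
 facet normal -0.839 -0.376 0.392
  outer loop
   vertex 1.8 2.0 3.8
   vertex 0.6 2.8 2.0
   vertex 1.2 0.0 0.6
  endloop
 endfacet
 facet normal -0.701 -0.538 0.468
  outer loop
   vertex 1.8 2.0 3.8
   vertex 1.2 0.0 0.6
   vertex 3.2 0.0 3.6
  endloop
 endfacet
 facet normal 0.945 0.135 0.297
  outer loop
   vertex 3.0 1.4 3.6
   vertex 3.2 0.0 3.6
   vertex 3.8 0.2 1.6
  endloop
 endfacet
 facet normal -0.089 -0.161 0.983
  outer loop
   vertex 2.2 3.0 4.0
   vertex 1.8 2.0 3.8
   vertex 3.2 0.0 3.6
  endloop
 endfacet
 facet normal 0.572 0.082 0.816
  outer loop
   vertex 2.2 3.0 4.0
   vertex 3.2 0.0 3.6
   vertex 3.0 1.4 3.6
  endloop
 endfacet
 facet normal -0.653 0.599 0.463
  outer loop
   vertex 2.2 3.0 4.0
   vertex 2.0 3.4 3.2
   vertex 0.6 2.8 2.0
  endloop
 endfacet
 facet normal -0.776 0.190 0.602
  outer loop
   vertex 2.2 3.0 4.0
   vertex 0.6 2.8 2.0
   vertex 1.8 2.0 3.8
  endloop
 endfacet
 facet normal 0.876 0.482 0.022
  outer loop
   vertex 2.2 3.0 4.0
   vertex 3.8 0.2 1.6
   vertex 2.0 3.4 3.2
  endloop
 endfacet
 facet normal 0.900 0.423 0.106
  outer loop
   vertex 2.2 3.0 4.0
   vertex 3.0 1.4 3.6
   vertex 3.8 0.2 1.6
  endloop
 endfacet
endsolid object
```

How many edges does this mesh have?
21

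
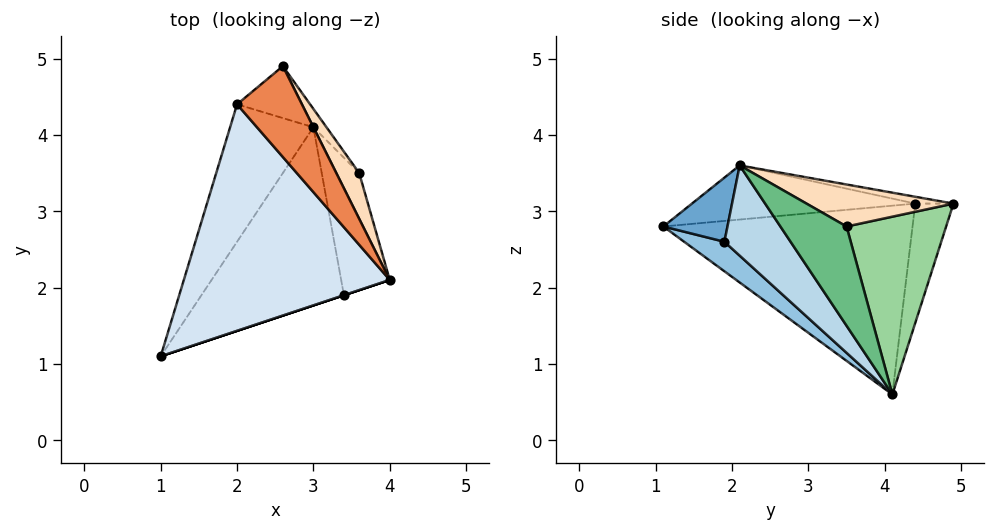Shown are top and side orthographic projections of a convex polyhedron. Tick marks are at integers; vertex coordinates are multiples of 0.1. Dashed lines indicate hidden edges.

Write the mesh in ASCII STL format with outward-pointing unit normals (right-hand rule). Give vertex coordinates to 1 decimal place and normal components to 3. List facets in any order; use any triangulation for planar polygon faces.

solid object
 facet normal 0.316 -0.949 0.000
  outer loop
   vertex 3.4 1.9 2.6
   vertex 4.0 2.1 3.6
   vertex 1.0 1.1 2.8
  endloop
 endfacet
 facet normal 0.154 -0.649 -0.745
  outer loop
   vertex 3.4 1.9 2.6
   vertex 1.0 1.1 2.8
   vertex 3.0 4.1 0.6
  endloop
 endfacet
 facet normal 0.850 -0.261 -0.458
  outer loop
   vertex 3.4 1.9 2.6
   vertex 3.0 4.1 0.6
   vertex 4.0 2.1 3.6
  endloop
 endfacet
 facet normal -0.254 -0.011 0.967
  outer loop
   vertex 2.0 4.4 3.1
   vertex 1.0 1.1 2.8
   vertex 4.0 2.1 3.6
  endloop
 endfacet
 facet normal -0.104 0.124 0.987
  outer loop
   vertex 2.0 4.4 3.1
   vertex 4.0 2.1 3.6
   vertex 2.6 4.9 3.1
  endloop
 endfacet
 facet normal -0.873 0.300 -0.385
  outer loop
   vertex 2.0 4.4 3.1
   vertex 3.0 4.1 0.6
   vertex 1.0 1.1 2.8
  endloop
 endfacet
 facet normal -0.605 0.725 -0.329
  outer loop
   vertex 2.0 4.4 3.1
   vertex 2.6 4.9 3.1
   vertex 3.0 4.1 0.6
  endloop
 endfacet
 facet normal 0.777 0.464 0.424
  outer loop
   vertex 3.6 3.5 2.8
   vertex 2.6 4.9 3.1
   vertex 4.0 2.1 3.6
  endloop
 endfacet
 facet normal 0.964 0.148 -0.222
  outer loop
   vertex 3.6 3.5 2.8
   vertex 4.0 2.1 3.6
   vertex 3.0 4.1 0.6
  endloop
 endfacet
 facet normal 0.806 0.589 -0.059
  outer loop
   vertex 3.6 3.5 2.8
   vertex 3.0 4.1 0.6
   vertex 2.6 4.9 3.1
  endloop
 endfacet
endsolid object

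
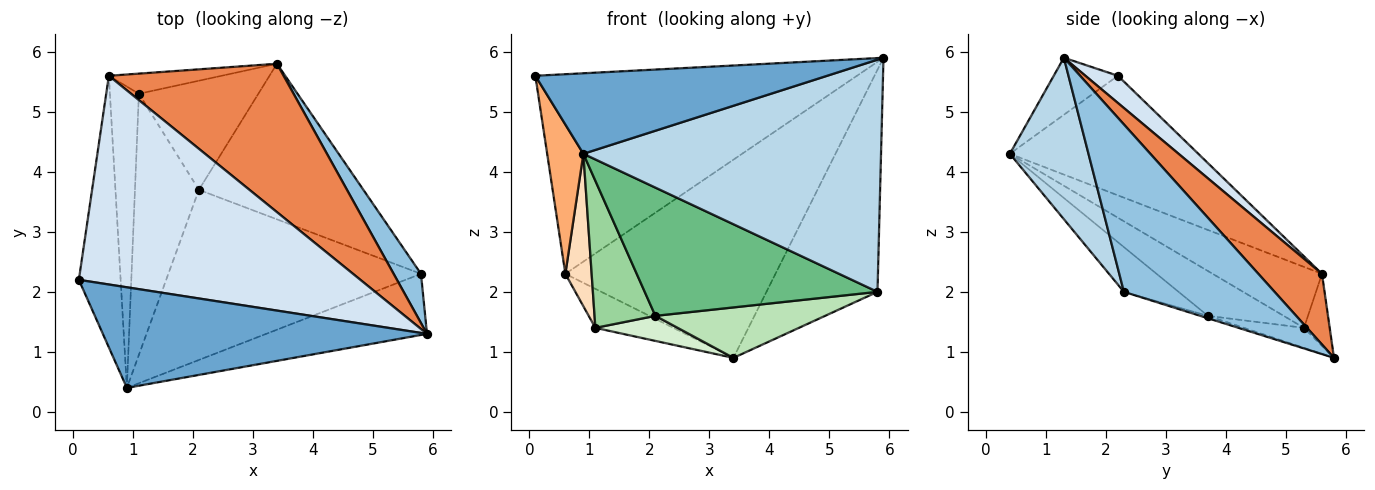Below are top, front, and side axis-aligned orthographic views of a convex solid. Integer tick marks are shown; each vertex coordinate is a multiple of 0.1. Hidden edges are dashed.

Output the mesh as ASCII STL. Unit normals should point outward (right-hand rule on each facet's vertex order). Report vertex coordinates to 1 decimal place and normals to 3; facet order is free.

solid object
 facet normal -0.136 -0.619 0.773
  outer loop
   vertex 0.9 0.4 4.3
   vertex 5.9 1.3 5.9
   vertex 0.1 2.2 5.6
  endloop
 endfacet
 facet normal 0.798 0.588 0.130
  outer loop
   vertex 5.8 2.3 2.0
   vertex 3.4 5.8 0.9
   vertex 5.9 1.3 5.9
  endloop
 endfacet
 facet normal 0.248 -0.937 -0.247
  outer loop
   vertex 5.8 2.3 2.0
   vertex 5.9 1.3 5.9
   vertex 0.9 0.4 4.3
  endloop
 endfacet
 facet normal 0.070 0.689 0.721
  outer loop
   vertex 0.6 5.6 2.3
   vertex 0.1 2.2 5.6
   vertex 5.9 1.3 5.9
  endloop
 endfacet
 facet normal 0.236 0.778 0.582
  outer loop
   vertex 0.6 5.6 2.3
   vertex 5.9 1.3 5.9
   vertex 3.4 5.8 0.9
  endloop
 endfacet
 facet normal -0.929 -0.178 -0.325
  outer loop
   vertex 0.6 5.6 2.3
   vertex 0.9 0.4 4.3
   vertex 0.1 2.2 5.6
  endloop
 endfacet
 facet normal -0.281 0.853 -0.440
  outer loop
   vertex 1.1 5.3 1.4
   vertex 0.6 5.6 2.3
   vertex 3.4 5.8 0.9
  endloop
 endfacet
 facet normal -0.883 -0.212 -0.420
  outer loop
   vertex 1.1 5.3 1.4
   vertex 0.9 0.4 4.3
   vertex 0.6 5.6 2.3
  endloop
 endfacet
 facet normal -0.140 -0.596 -0.791
  outer loop
   vertex 2.1 3.7 1.6
   vertex 5.8 2.3 2.0
   vertex 0.9 0.4 4.3
  endloop
 endfacet
 facet normal -0.521 -0.419 -0.744
  outer loop
   vertex 2.1 3.7 1.6
   vertex 0.9 0.4 4.3
   vertex 1.1 5.3 1.4
  endloop
 endfacet
 facet normal -0.014 -0.308 -0.951
  outer loop
   vertex 2.1 3.7 1.6
   vertex 3.4 5.8 0.9
   vertex 5.8 2.3 2.0
  endloop
 endfacet
 facet normal -0.161 -0.221 -0.962
  outer loop
   vertex 2.1 3.7 1.6
   vertex 1.1 5.3 1.4
   vertex 3.4 5.8 0.9
  endloop
 endfacet
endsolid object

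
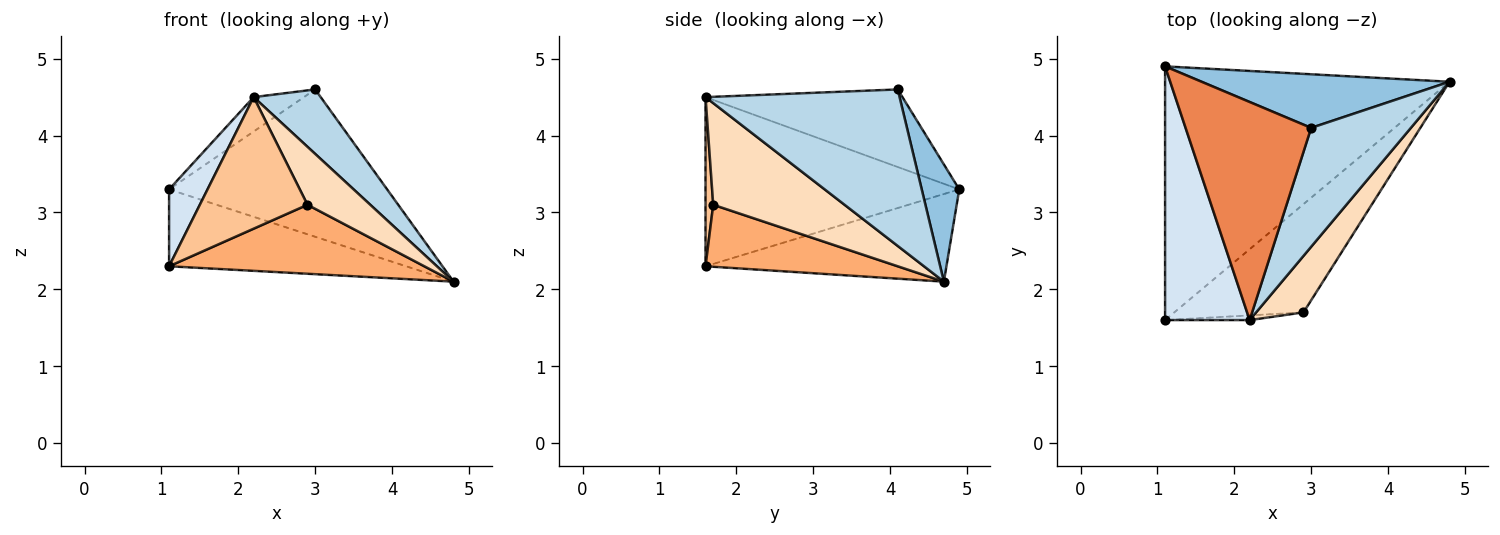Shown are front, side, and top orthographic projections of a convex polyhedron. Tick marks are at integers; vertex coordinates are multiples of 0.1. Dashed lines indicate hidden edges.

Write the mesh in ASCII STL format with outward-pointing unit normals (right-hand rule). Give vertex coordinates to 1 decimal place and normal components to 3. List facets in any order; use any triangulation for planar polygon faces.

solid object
 facet normal -0.283 0.278 -0.918
  outer loop
   vertex 1.1 4.9 3.3
   vertex 4.8 4.7 2.1
   vertex 1.1 1.6 2.3
  endloop
 endfacet
 facet normal 0.160 0.928 0.338
  outer loop
   vertex 3.0 4.1 4.6
   vertex 4.8 4.7 2.1
   vertex 1.1 4.9 3.3
  endloop
 endfacet
 facet normal 0.810 -0.280 0.516
  outer loop
   vertex 2.2 1.6 4.5
   vertex 4.8 4.7 2.1
   vertex 3.0 4.1 4.6
  endloop
 endfacet
 facet normal -0.886 -0.134 0.443
  outer loop
   vertex 2.2 1.6 4.5
   vertex 1.1 4.9 3.3
   vertex 1.1 1.6 2.3
  endloop
 endfacet
 facet normal -0.521 0.133 0.843
  outer loop
   vertex 2.2 1.6 4.5
   vertex 3.0 4.1 4.6
   vertex 1.1 4.9 3.3
  endloop
 endfacet
 facet normal 0.375 -0.498 -0.782
  outer loop
   vertex 2.9 1.7 3.1
   vertex 1.1 1.6 2.3
   vertex 4.8 4.7 2.1
  endloop
 endfacet
 facet normal 0.071 -0.997 -0.036
  outer loop
   vertex 2.9 1.7 3.1
   vertex 2.2 1.6 4.5
   vertex 1.1 1.6 2.3
  endloop
 endfacet
 facet normal 0.832 -0.398 0.387
  outer loop
   vertex 2.9 1.7 3.1
   vertex 4.8 4.7 2.1
   vertex 2.2 1.6 4.5
  endloop
 endfacet
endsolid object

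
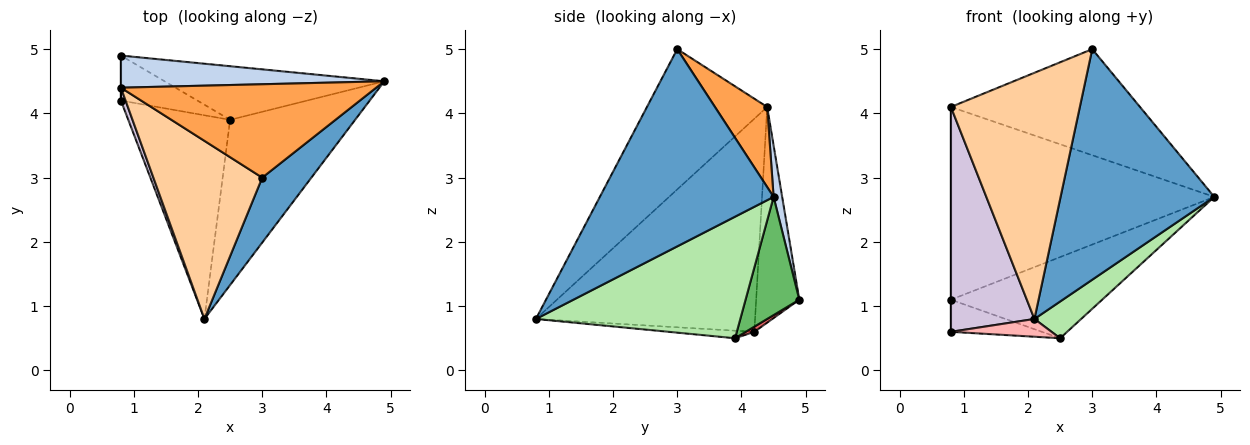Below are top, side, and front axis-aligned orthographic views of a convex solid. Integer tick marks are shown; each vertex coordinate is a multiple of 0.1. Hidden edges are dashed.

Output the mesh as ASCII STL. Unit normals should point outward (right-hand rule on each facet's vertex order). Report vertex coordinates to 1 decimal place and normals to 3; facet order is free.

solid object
 facet normal 0.736 -0.651 0.183
  outer loop
   vertex 3.0 3.0 5.0
   vertex 2.1 0.8 0.8
   vertex 4.9 4.5 2.7
  endloop
 endfacet
 facet normal 0.032 0.986 0.164
  outer loop
   vertex 0.8 4.4 4.1
   vertex 4.9 4.5 2.7
   vertex 0.8 4.9 1.1
  endloop
 endfacet
 facet normal 0.203 0.735 0.647
  outer loop
   vertex 0.8 4.4 4.1
   vertex 3.0 3.0 5.0
   vertex 4.9 4.5 2.7
  endloop
 endfacet
 facet normal -0.603 -0.646 0.468
  outer loop
   vertex 0.8 4.4 4.1
   vertex 2.1 0.8 0.8
   vertex 3.0 3.0 5.0
  endloop
 endfacet
 facet normal 0.284 0.800 -0.528
  outer loop
   vertex 2.5 3.9 0.5
   vertex 0.8 4.9 1.1
   vertex 4.9 4.5 2.7
  endloop
 endfacet
 facet normal 0.688 -0.157 -0.708
  outer loop
   vertex 2.5 3.9 0.5
   vertex 4.9 4.5 2.7
   vertex 2.1 0.8 0.8
  endloop
 endfacet
 facet normal 0.055 0.580 -0.813
  outer loop
   vertex 0.8 4.2 0.6
   vertex 0.8 4.9 1.1
   vertex 2.5 3.9 0.5
  endloop
 endfacet
 facet normal -0.074 -0.087 -0.994
  outer loop
   vertex 0.8 4.2 0.6
   vertex 2.5 3.9 0.5
   vertex 2.1 0.8 0.8
  endloop
 endfacet
 facet normal -1.000 0.000 0.000
  outer loop
   vertex 0.8 4.2 0.6
   vertex 0.8 4.4 4.1
   vertex 0.8 4.9 1.1
  endloop
 endfacet
 facet normal -0.934 -0.356 0.020
  outer loop
   vertex 0.8 4.2 0.6
   vertex 2.1 0.8 0.8
   vertex 0.8 4.4 4.1
  endloop
 endfacet
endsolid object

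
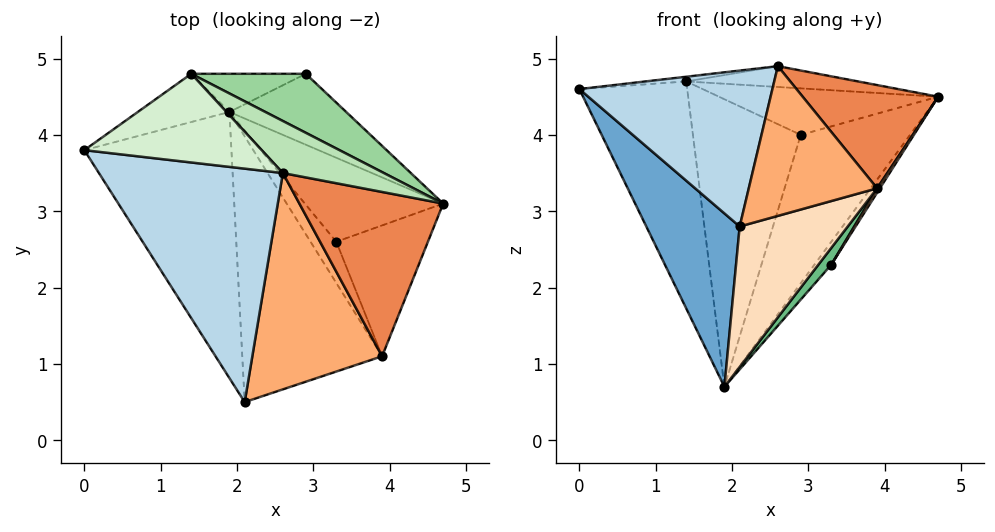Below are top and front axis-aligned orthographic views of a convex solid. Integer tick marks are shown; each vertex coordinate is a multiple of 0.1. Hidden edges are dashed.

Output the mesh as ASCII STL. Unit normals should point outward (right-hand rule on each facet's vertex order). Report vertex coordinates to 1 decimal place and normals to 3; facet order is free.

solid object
 facet normal -0.844 -0.292 -0.449
  outer loop
   vertex 1.9 4.3 0.7
   vertex 2.1 0.5 2.8
   vertex 0.0 3.8 4.6
  endloop
 endfacet
 facet normal 0.697 0.647 -0.309
  outer loop
   vertex 2.9 4.8 4.0
   vertex 4.7 3.1 4.5
   vertex 1.9 4.3 0.7
  endloop
 endfacet
 facet normal -0.158 -0.548 0.821
  outer loop
   vertex 2.6 3.5 4.9
   vertex 0.0 3.8 4.6
   vertex 2.1 0.5 2.8
  endloop
 endfacet
 facet normal 0.818 0.151 -0.555
  outer loop
   vertex 3.3 2.6 2.3
   vertex 1.9 4.3 0.7
   vertex 4.7 3.1 4.5
  endloop
 endfacet
 facet normal 0.060 -0.531 0.845
  outer loop
   vertex 3.9 1.1 3.3
   vertex 4.7 3.1 4.5
   vertex 2.6 3.5 4.9
  endloop
 endfacet
 facet normal -0.039 -0.569 0.822
  outer loop
   vertex 3.9 1.1 3.3
   vertex 2.6 3.5 4.9
   vertex 2.1 0.5 2.8
  endloop
 endfacet
 facet normal 0.845 -0.018 -0.534
  outer loop
   vertex 3.9 1.1 3.3
   vertex 3.3 2.6 2.3
   vertex 4.7 3.1 4.5
  endloop
 endfacet
 facet normal 0.372 -0.434 -0.820
  outer loop
   vertex 3.9 1.1 3.3
   vertex 2.1 0.5 2.8
   vertex 1.9 4.3 0.7
  endloop
 endfacet
 facet normal 0.515 -0.323 -0.794
  outer loop
   vertex 3.9 1.1 3.3
   vertex 1.9 4.3 0.7
   vertex 3.3 2.6 2.3
  endloop
 endfacet
 facet normal 0.344 0.581 0.737
  outer loop
   vertex 1.4 4.8 4.7
   vertex 4.7 3.1 4.5
   vertex 2.9 4.8 4.0
  endloop
 endfacet
 facet normal 0.240 0.361 0.901
  outer loop
   vertex 1.4 4.8 4.7
   vertex 2.6 3.5 4.9
   vertex 4.7 3.1 4.5
  endloop
 endfacet
 facet normal -0.108 0.053 0.993
  outer loop
   vertex 1.4 4.8 4.7
   vertex 0.0 3.8 4.6
   vertex 2.6 3.5 4.9
  endloop
 endfacet
 facet normal -0.564 0.807 -0.171
  outer loop
   vertex 1.4 4.8 4.7
   vertex 1.9 4.3 0.7
   vertex 0.0 3.8 4.6
  endloop
 endfacet
 facet normal -0.061 0.989 -0.131
  outer loop
   vertex 1.4 4.8 4.7
   vertex 2.9 4.8 4.0
   vertex 1.9 4.3 0.7
  endloop
 endfacet
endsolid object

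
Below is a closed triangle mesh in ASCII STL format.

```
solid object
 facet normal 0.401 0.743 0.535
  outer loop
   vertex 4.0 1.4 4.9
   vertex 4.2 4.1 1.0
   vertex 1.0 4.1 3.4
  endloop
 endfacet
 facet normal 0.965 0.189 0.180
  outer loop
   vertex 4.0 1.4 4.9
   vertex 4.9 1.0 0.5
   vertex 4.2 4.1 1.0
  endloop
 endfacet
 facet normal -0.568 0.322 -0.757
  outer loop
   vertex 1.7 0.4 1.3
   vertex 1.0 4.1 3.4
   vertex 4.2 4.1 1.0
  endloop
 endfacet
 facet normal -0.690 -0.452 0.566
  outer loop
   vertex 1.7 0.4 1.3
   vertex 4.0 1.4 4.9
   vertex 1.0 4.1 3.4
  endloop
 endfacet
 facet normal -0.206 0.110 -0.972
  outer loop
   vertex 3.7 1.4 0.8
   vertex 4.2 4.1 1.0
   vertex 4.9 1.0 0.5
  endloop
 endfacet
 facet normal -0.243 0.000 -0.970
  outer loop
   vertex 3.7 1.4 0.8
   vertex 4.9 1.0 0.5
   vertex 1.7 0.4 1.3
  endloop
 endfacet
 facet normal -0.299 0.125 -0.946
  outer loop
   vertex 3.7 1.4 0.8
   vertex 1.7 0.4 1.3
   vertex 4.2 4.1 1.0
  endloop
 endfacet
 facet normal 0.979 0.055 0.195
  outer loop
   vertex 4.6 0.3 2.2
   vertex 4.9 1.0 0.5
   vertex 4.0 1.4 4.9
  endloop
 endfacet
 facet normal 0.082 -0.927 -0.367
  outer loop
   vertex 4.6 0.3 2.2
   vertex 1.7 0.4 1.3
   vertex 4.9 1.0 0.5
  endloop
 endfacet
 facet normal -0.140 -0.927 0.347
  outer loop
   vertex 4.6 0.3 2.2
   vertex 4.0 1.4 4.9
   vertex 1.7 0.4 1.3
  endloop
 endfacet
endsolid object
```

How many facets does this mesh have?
10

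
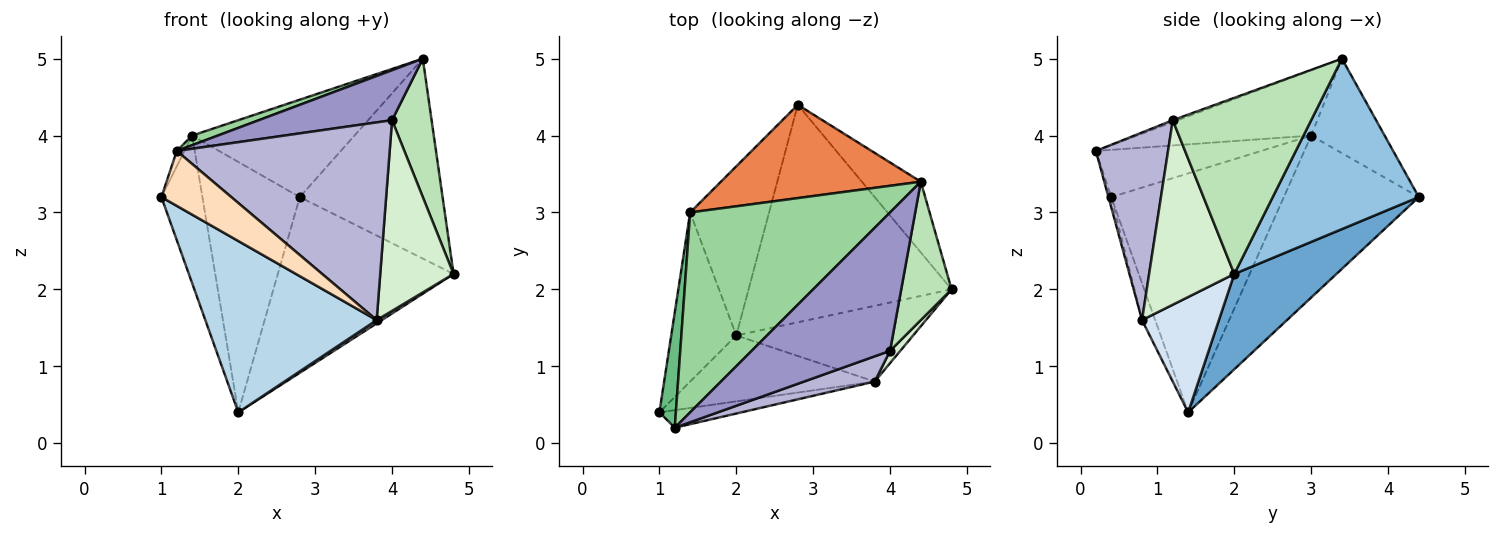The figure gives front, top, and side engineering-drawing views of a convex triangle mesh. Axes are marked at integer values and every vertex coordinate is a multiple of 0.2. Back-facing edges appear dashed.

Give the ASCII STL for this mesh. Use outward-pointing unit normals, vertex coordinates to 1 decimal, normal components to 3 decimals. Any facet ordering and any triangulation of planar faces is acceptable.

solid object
 facet normal 0.343 0.590 -0.731
  outer loop
   vertex 2.0 1.4 0.4
   vertex 2.8 4.4 3.2
   vertex 4.8 2.0 2.2
  endloop
 endfacet
 facet normal 0.694 0.679 -0.240
  outer loop
   vertex 4.4 3.4 5.0
   vertex 4.8 2.0 2.2
   vertex 2.8 4.4 3.2
  endloop
 endfacet
 facet normal -0.072 -0.931 -0.358
  outer loop
   vertex 3.8 0.8 1.6
   vertex 1.0 0.4 3.2
   vertex 2.0 1.4 0.4
  endloop
 endfacet
 facet normal 0.546 -0.036 -0.837
  outer loop
   vertex 3.8 0.8 1.6
   vertex 2.0 1.4 0.4
   vertex 4.8 2.0 2.2
  endloop
 endfacet
 facet normal -0.311 0.686 0.658
  outer loop
   vertex 1.4 3.0 4.0
   vertex 4.4 3.4 5.0
   vertex 2.8 4.4 3.2
  endloop
 endfacet
 facet normal -0.940 0.223 -0.256
  outer loop
   vertex 1.4 3.0 4.0
   vertex 2.0 1.4 0.4
   vertex 1.0 0.4 3.2
  endloop
 endfacet
 facet normal -0.754 0.544 -0.368
  outer loop
   vertex 1.4 3.0 4.0
   vertex 2.8 4.4 3.2
   vertex 2.0 1.4 0.4
  endloop
 endfacet
 facet normal -0.038 -0.952 -0.305
  outer loop
   vertex 1.2 0.2 3.8
   vertex 1.0 0.4 3.2
   vertex 3.8 0.8 1.6
  endloop
 endfacet
 facet normal -0.943 0.044 0.329
  outer loop
   vertex 1.2 0.2 3.8
   vertex 1.4 3.0 4.0
   vertex 1.0 0.4 3.2
  endloop
 endfacet
 facet normal -0.310 -0.046 0.950
  outer loop
   vertex 1.2 0.2 3.8
   vertex 4.4 3.4 5.0
   vertex 1.4 3.0 4.0
  endloop
 endfacet
 facet normal 0.927 -0.265 0.265
  outer loop
   vertex 4.0 1.2 4.2
   vertex 4.8 2.0 2.2
   vertex 4.4 3.4 5.0
  endloop
 endfacet
 facet normal 0.757 -0.652 0.042
  outer loop
   vertex 4.0 1.2 4.2
   vertex 3.8 0.8 1.6
   vertex 4.8 2.0 2.2
  endloop
 endfacet
 facet normal -0.013 -0.340 0.940
  outer loop
   vertex 4.0 1.2 4.2
   vertex 4.4 3.4 5.0
   vertex 1.2 0.2 3.8
  endloop
 endfacet
 facet normal 0.319 -0.940 0.120
  outer loop
   vertex 4.0 1.2 4.2
   vertex 1.2 0.2 3.8
   vertex 3.8 0.8 1.6
  endloop
 endfacet
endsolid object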